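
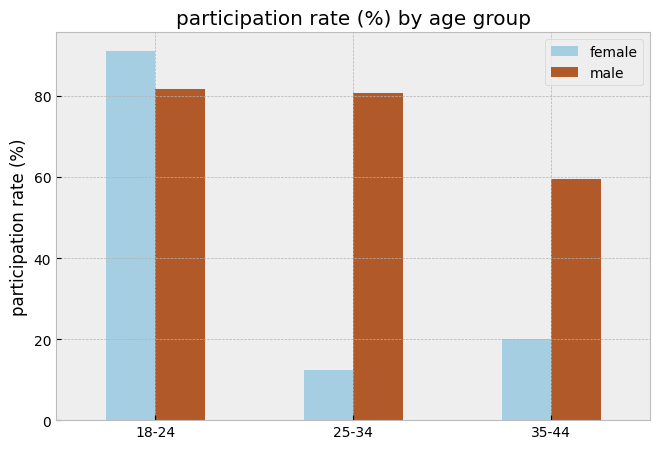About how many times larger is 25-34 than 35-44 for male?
25-34 ≈ 80, 35-44 ≈ 60; 80/60 ≈ 1.33.

≈ 1.33×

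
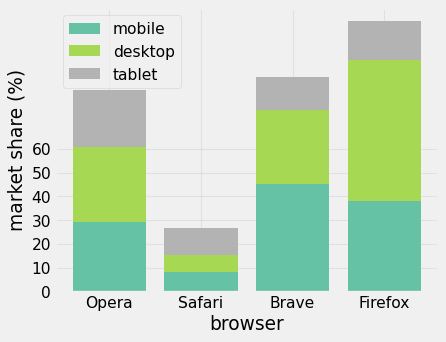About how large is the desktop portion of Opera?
≈ 30

desktop top ≈ 60, bottom ≈ 30; segment ≈ 30.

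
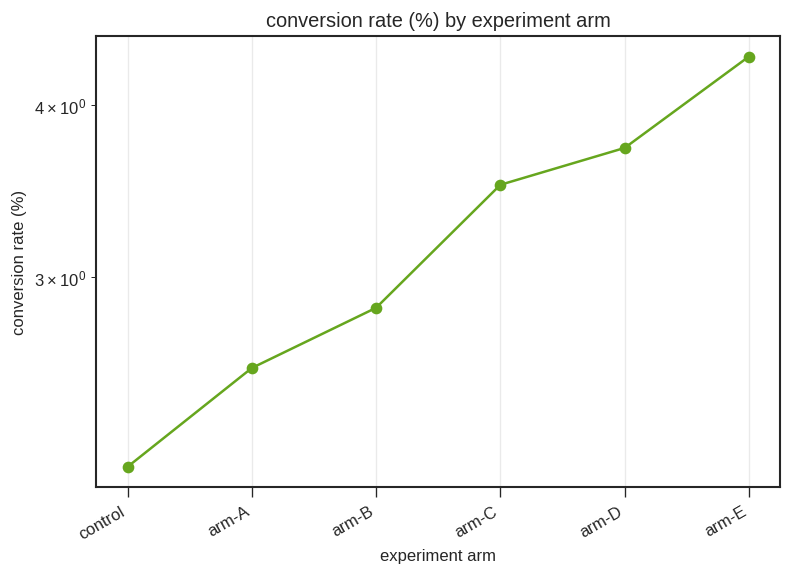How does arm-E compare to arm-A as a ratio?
≈ 1.69×

arm-E ≈ 4.4, arm-A ≈ 2.6; 4.4/2.6 ≈ 1.69.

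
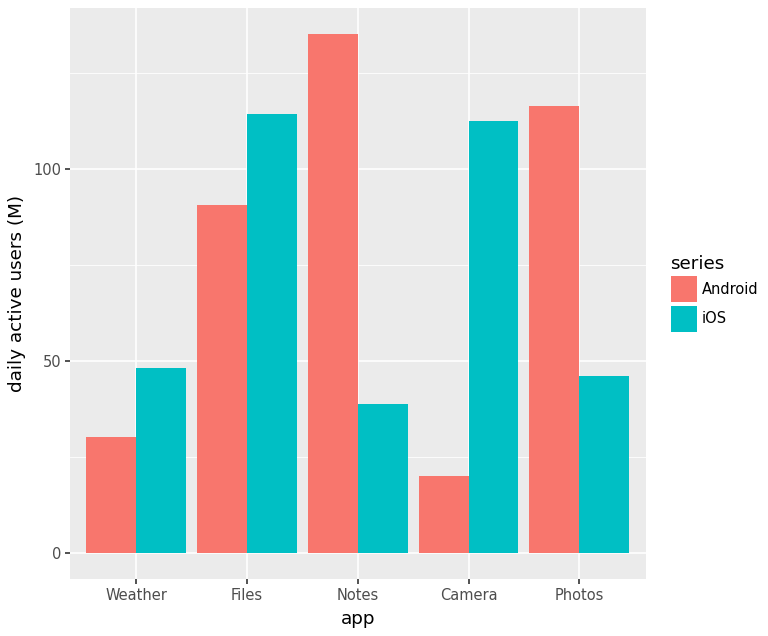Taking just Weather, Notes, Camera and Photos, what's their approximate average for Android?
(40 + 140 + 20 + 120) / 4 ≈ 80.

≈ 80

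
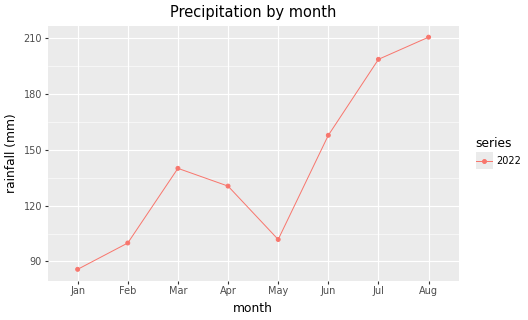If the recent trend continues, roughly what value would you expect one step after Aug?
≈ 250

Last three: 160, 200, 220 → slope ≈ 30/step → next ≈ 250.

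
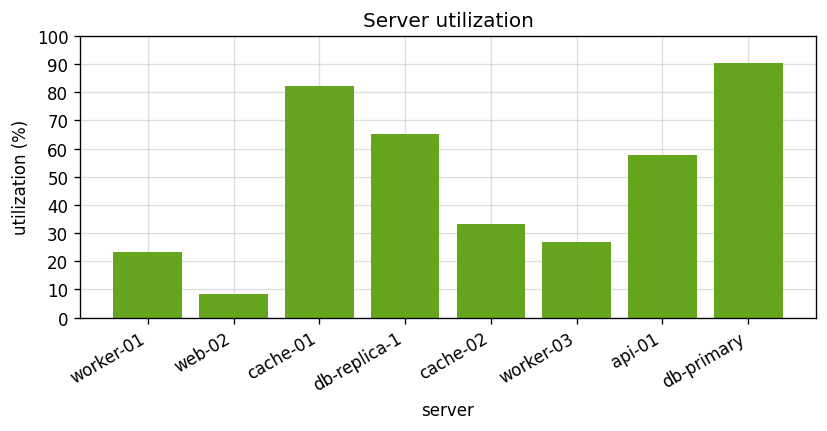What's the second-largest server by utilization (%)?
cache-01

Top 3: db-primary ≈ 90, cache-01 ≈ 80, db-replica-1 ≈ 70.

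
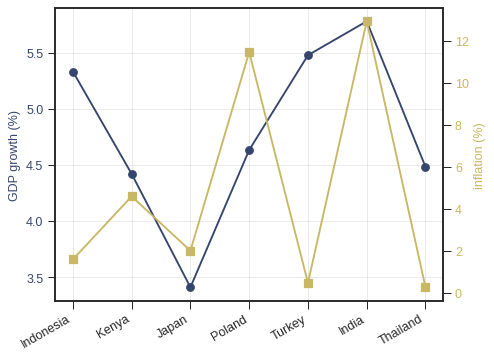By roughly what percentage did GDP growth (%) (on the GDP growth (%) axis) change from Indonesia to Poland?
≈ -14.8%

Indonesia ≈ 5.4, Poland ≈ 4.6; (4.6 − 5.4) / 5.4 ≈ -14.8%.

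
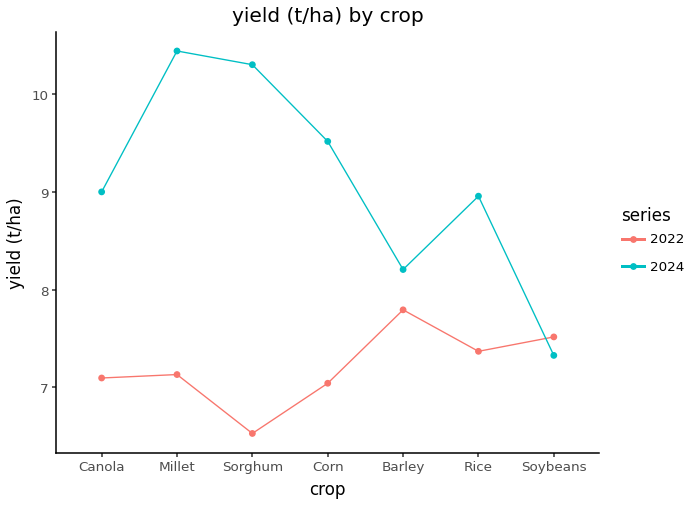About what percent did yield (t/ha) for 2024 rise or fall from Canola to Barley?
≈ -11.1%

Canola ≈ 9.0, Barley ≈ 8.0; (8.0 − 9.0) / 9.0 ≈ -11.1%.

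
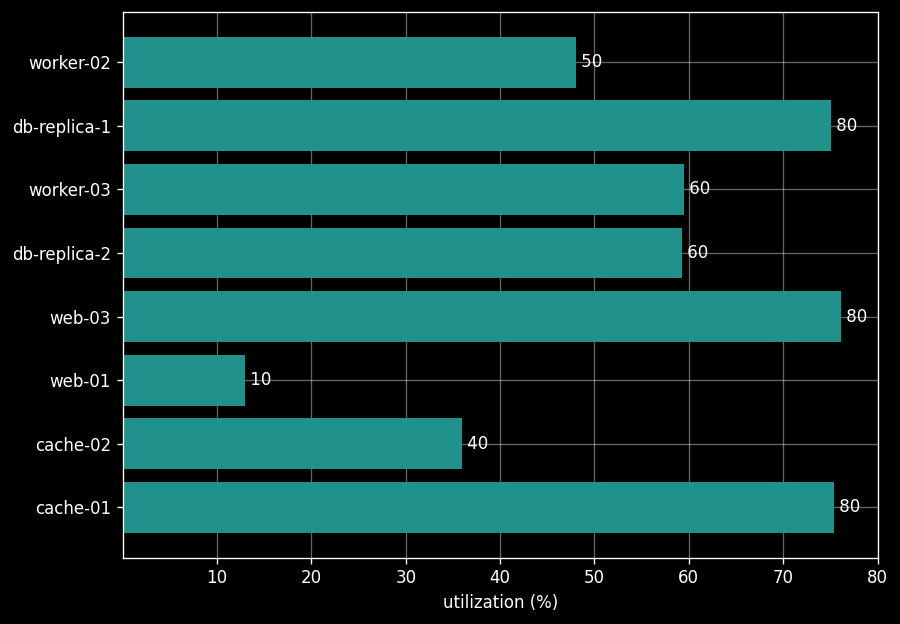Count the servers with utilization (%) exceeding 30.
Above 30: worker-02, db-replica-1, worker-03, db-replica-2, web-03, cache-02, cache-01.

7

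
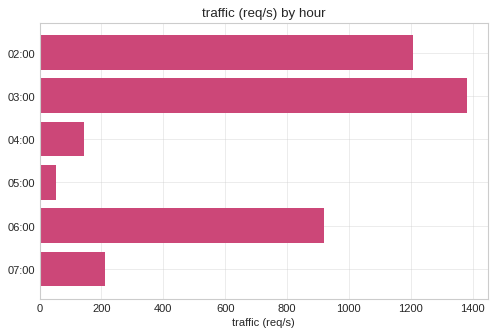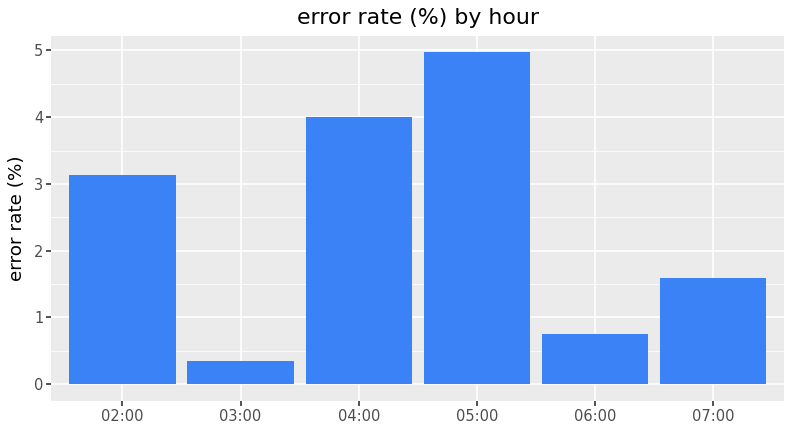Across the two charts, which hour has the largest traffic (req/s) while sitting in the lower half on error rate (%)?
03:00

Chart 2 median error rate (%) ≈ 2.5; below-median hours: 03:00, 06:00, 07:00. Among those, 03:00 has the highest traffic (req/s) (≈ 1400).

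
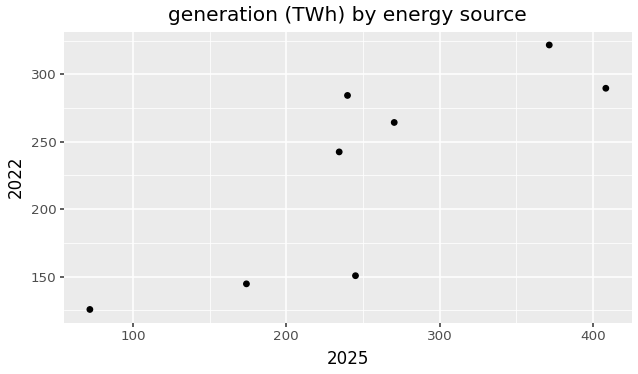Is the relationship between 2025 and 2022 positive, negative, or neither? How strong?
positive, strong

Points are positively correlated; strong (|r| ≈ 0.8).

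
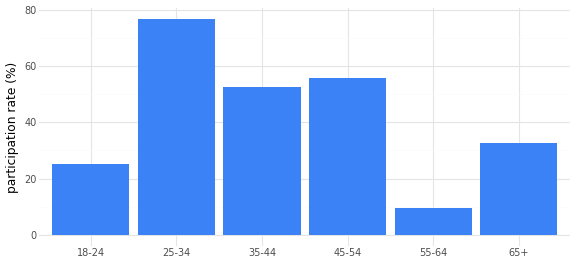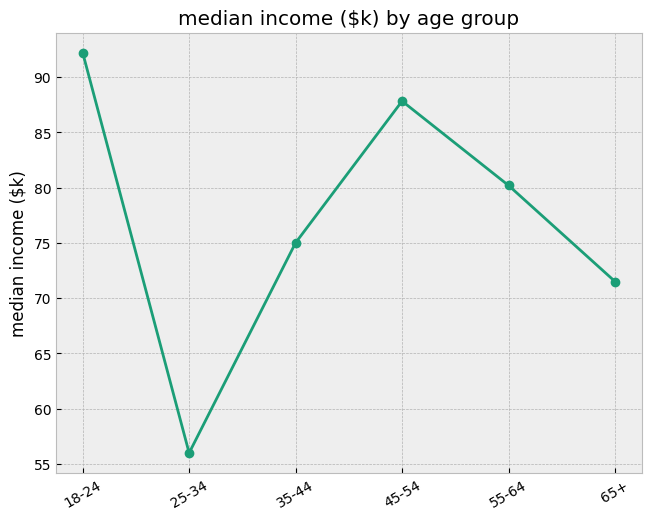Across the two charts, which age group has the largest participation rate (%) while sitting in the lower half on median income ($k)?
25-34

Chart 2 median median income ($k) ≈ 80; below-median age groups: 25-34, 35-44, 65+. Among those, 25-34 has the highest participation rate (%) (≈ 80).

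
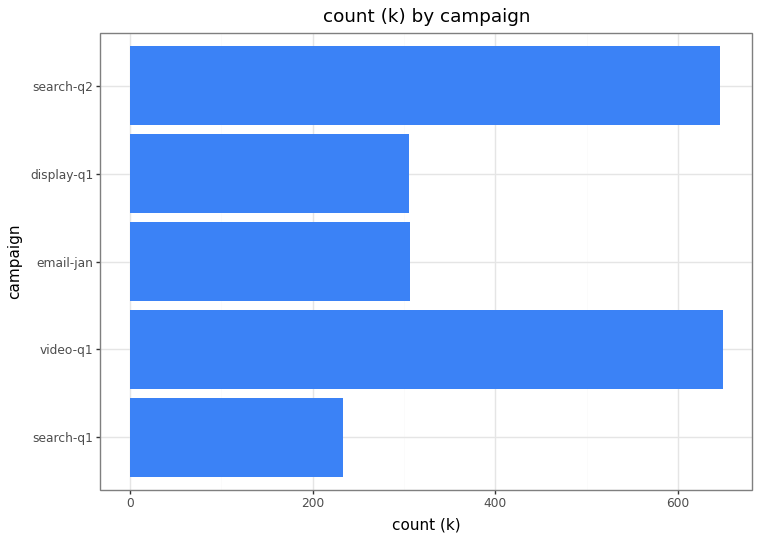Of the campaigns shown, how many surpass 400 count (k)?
2

Above 400: video-q1, search-q2.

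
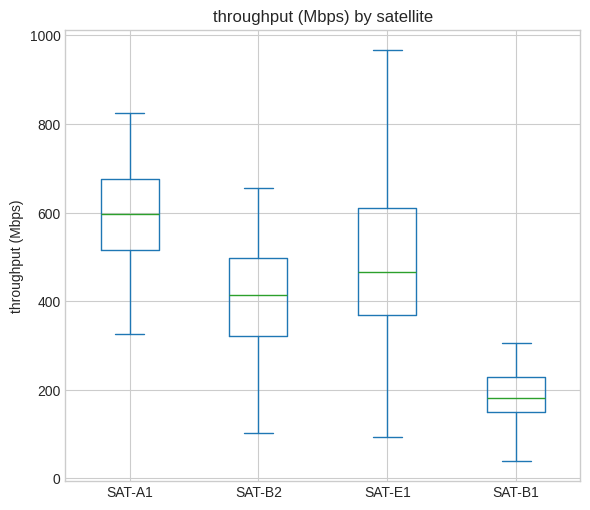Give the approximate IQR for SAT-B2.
Q3 ≈ 500, Q1 ≈ 300; IQR ≈ 200.

≈ 200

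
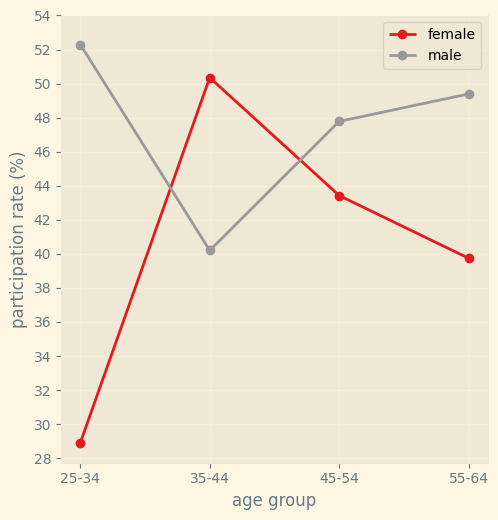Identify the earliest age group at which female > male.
25-34: female ≈ 28 vs male ≈ 52 (not yet); 35-44: female ≈ 50 vs male ≈ 40 (first crossover).

35-44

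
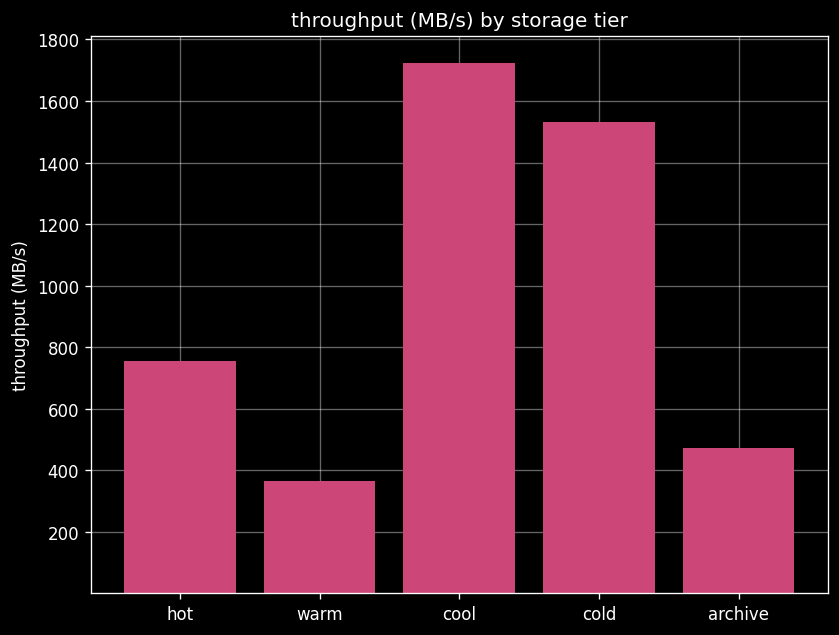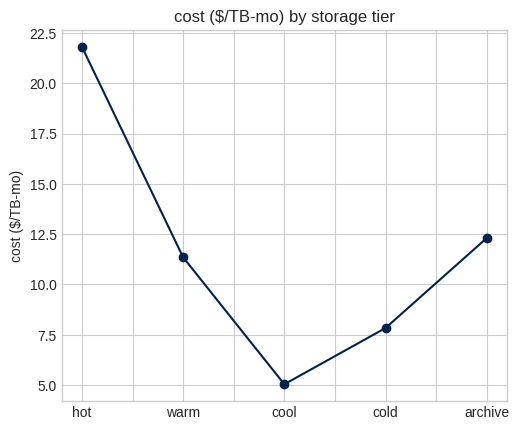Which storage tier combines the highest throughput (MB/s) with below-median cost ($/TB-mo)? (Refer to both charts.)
cool

Chart 2 median cost ($/TB-mo) ≈ 12; below-median storage tiers: cool, cold. Among those, cool has the highest throughput (MB/s) (≈ 1800).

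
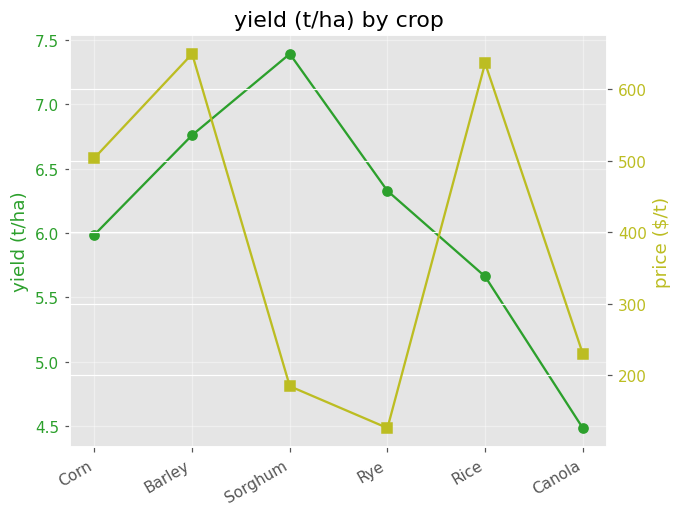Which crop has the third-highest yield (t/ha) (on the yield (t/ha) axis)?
Top 4 (on the yield (t/ha) axis): Sorghum ≈ 7.5, Barley ≈ 7.0, Rye ≈ 6.5, Corn ≈ 6.0.

Rye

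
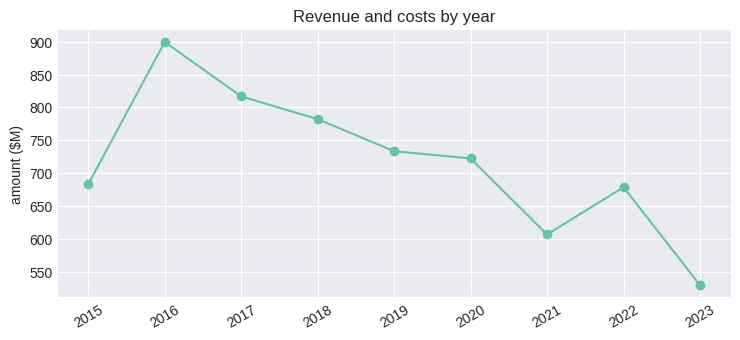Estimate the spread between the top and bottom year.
≈ 350

Max 2016 ≈ 900, min 2023 ≈ 550; range ≈ 350.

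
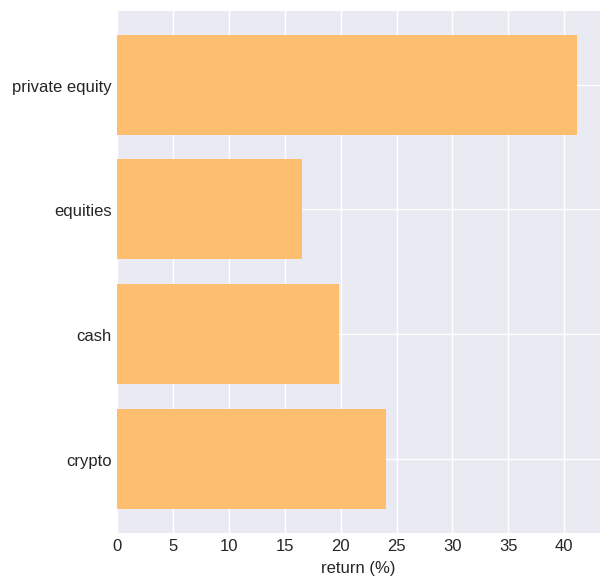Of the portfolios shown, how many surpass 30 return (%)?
Above 30: private equity.

1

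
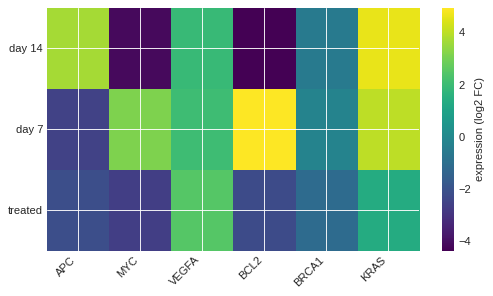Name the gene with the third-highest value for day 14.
Top 4 for day 14: KRAS ≈ 5, APC ≈ 4, VEGFA ≈ 2, BRCA1 ≈ -1.

VEGFA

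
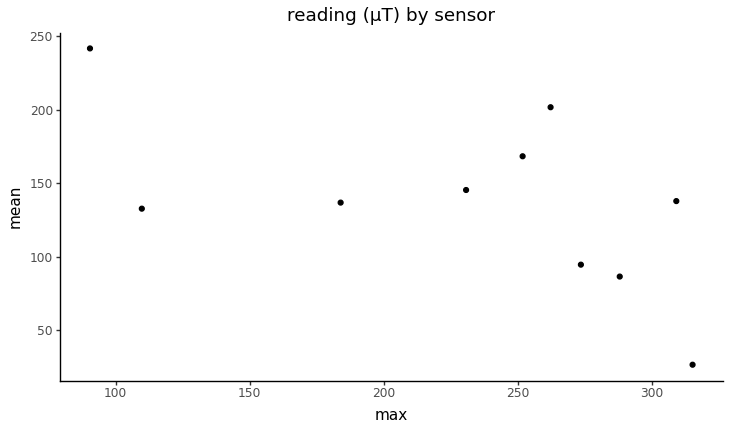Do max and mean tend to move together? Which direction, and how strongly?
Points are negatively correlated; moderate (|r| ≈ 0.6).

negative, moderate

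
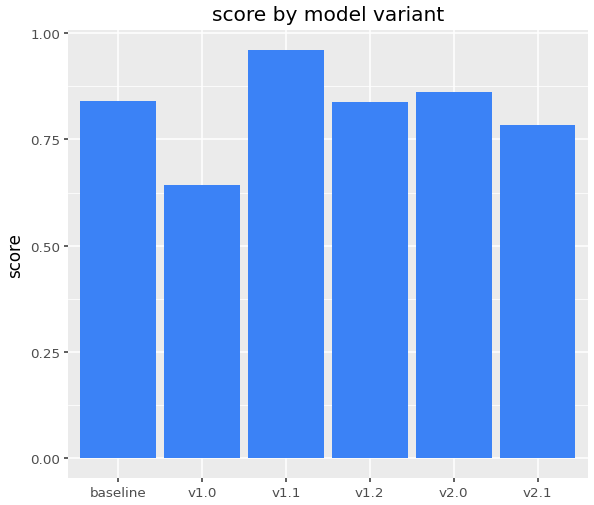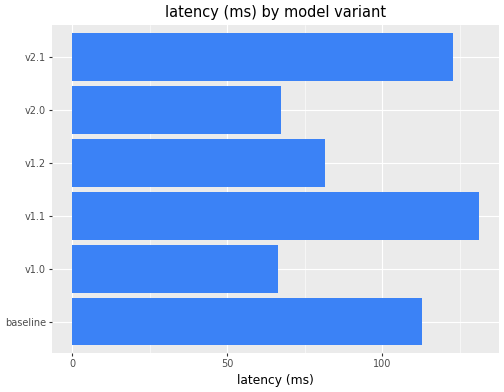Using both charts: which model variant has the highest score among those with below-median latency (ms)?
Chart 2 median latency (ms) ≈ 100; below-median model variants: v1.0, v1.2, v2.0. Among those, v2.0 has the highest score (≈ 0.9).

v2.0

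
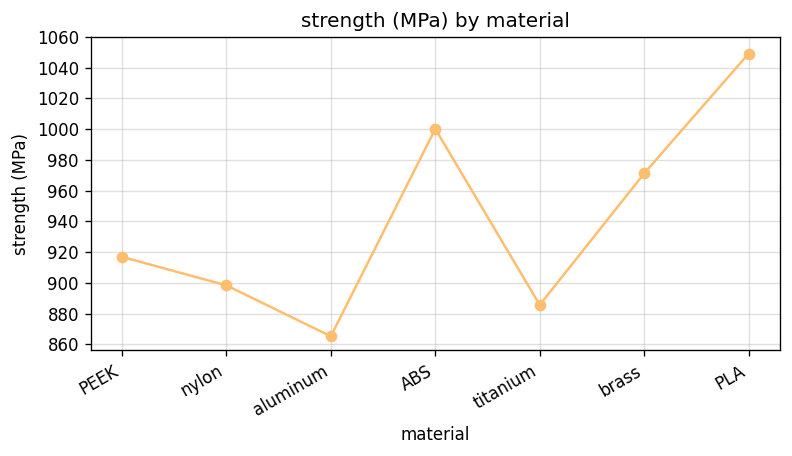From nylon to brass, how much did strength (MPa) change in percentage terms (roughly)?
nylon ≈ 900, brass ≈ 980; (980 − 900) / 900 ≈ +8.9%.

≈ +8.9%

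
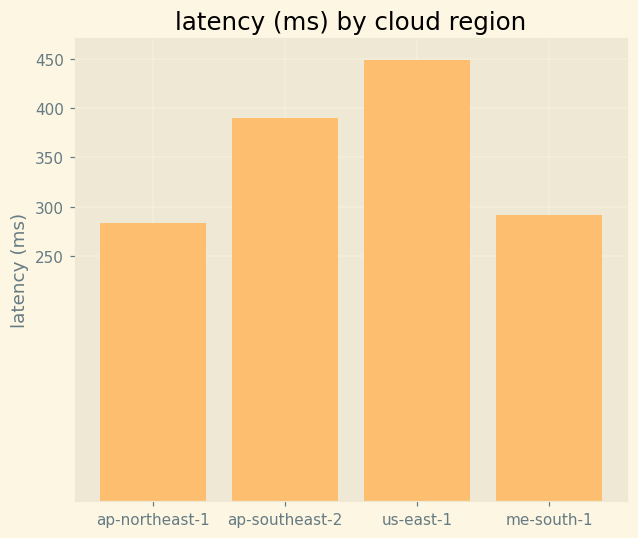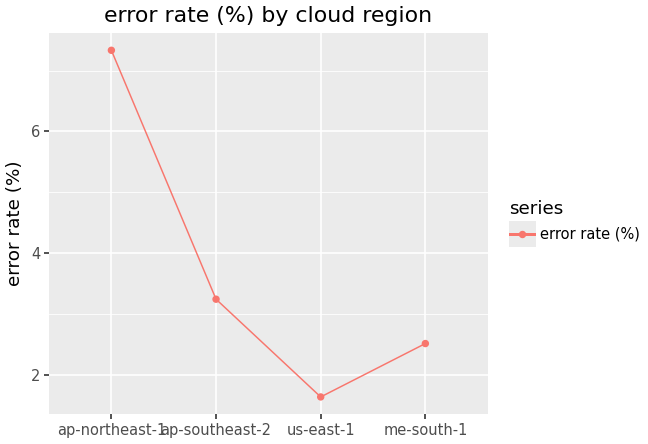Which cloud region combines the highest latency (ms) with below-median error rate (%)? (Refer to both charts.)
Chart 2 median error rate (%) ≈ 3; below-median cloud regions: us-east-1, me-south-1. Among those, us-east-1 has the highest latency (ms) (≈ 450).

us-east-1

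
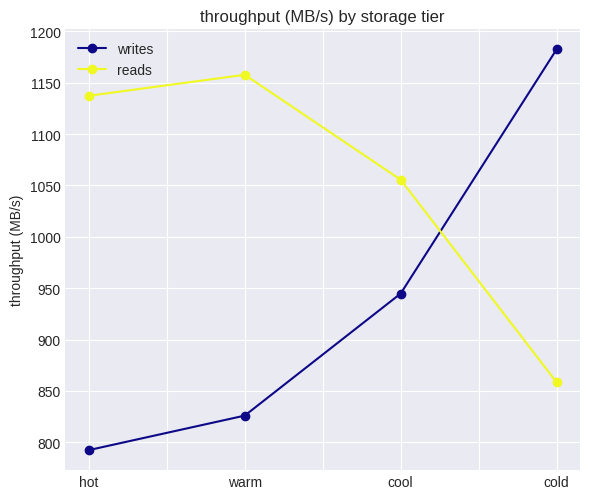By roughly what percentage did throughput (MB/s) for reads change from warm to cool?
≈ -8.7%

warm ≈ 1150, cool ≈ 1050; (1050 − 1150) / 1150 ≈ -8.7%.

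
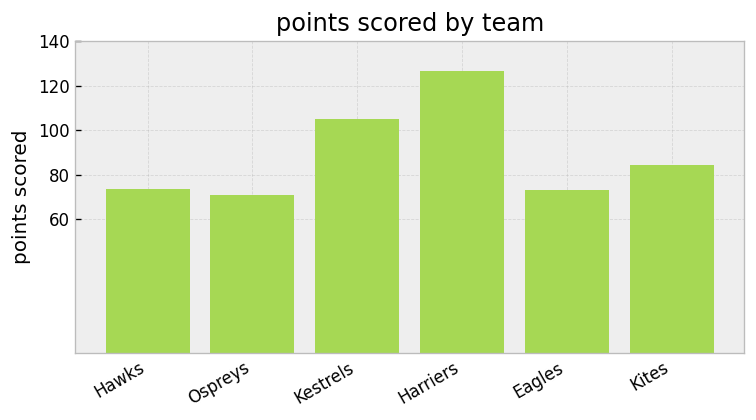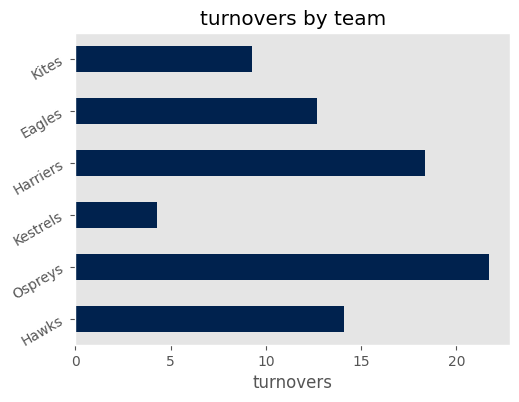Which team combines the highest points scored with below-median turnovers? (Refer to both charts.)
Chart 2 median turnovers ≈ 14; below-median teams: Kestrels, Eagles, Kites. Among those, Kestrels has the highest points scored (≈ 100).

Kestrels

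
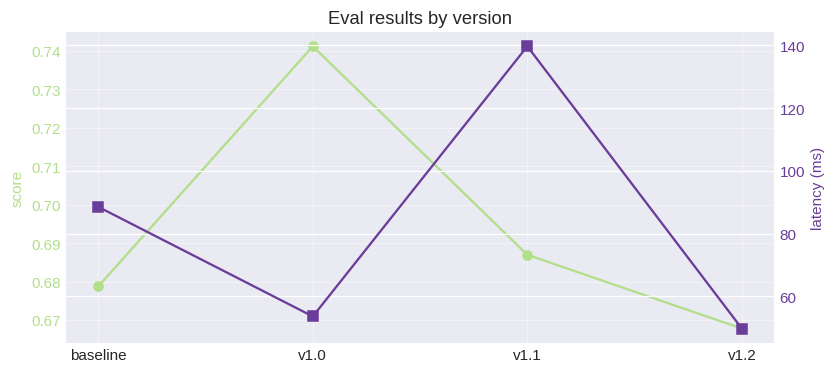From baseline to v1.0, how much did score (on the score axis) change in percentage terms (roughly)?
baseline ≈ 0.68, v1.0 ≈ 0.74; (0.74 − 0.68) / 0.68 ≈ +8.8%.

≈ +8.8%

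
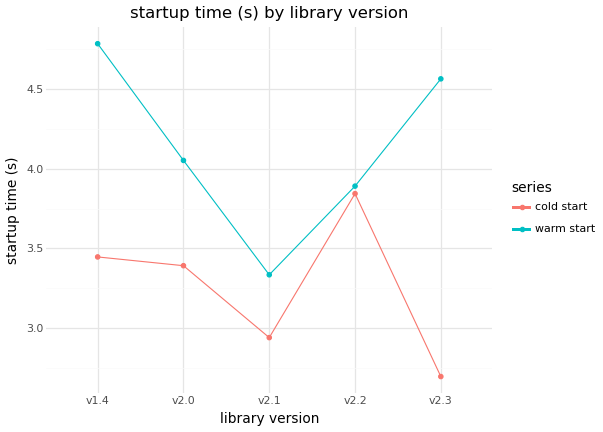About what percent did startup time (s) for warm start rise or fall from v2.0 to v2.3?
≈ +15%

v2.0 ≈ 4.0, v2.3 ≈ 4.6; (4.6 − 4.0) / 4.0 ≈ +15%.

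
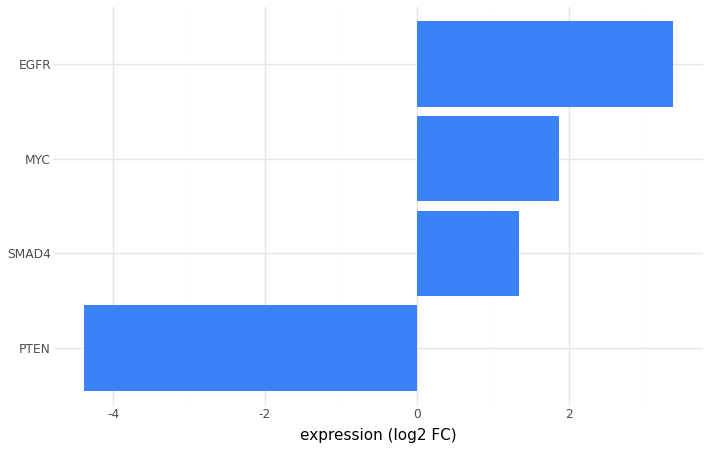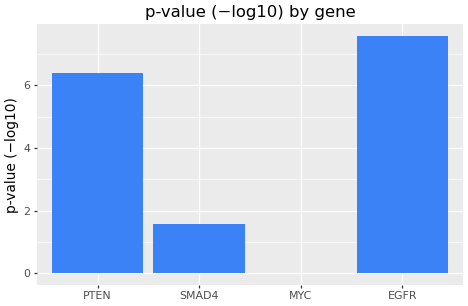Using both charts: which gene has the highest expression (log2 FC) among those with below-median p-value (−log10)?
Chart 2 median p-value (−log10) ≈ 4; below-median genes: SMAD4, MYC. Among those, MYC has the highest expression (log2 FC) (≈ 2).

MYC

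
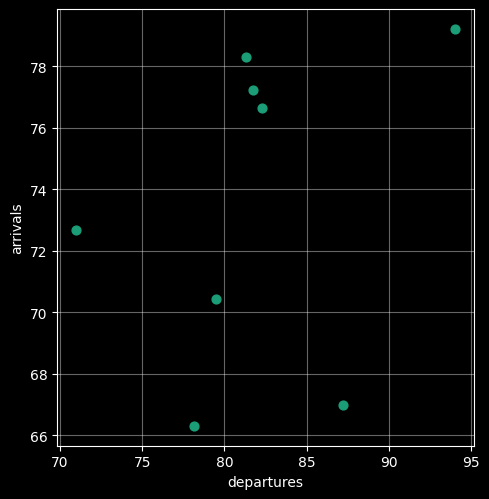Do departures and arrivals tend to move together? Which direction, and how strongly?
Points are positively correlated; weak (|r| ≈ 0.3).

positive, weak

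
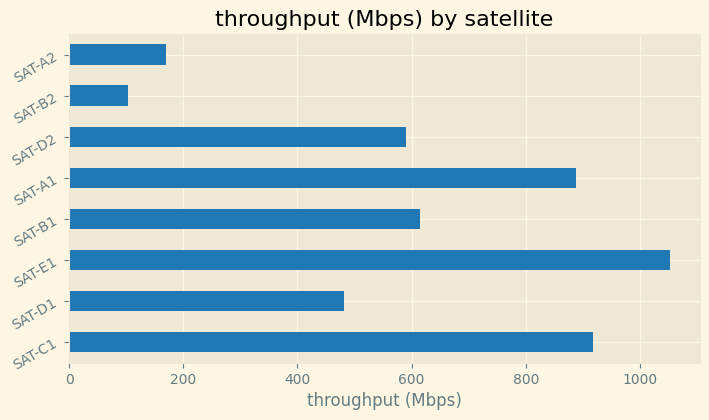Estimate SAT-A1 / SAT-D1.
SAT-A1 ≈ 900, SAT-D1 ≈ 500; 900/500 ≈ 1.8.

≈ 1.8×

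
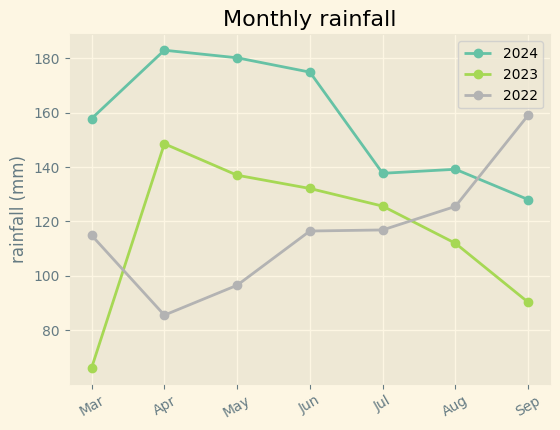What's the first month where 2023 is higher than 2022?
Apr

Mar: 2023 ≈ 70 vs 2022 ≈ 110 (not yet); Apr: 2023 ≈ 150 vs 2022 ≈ 90 (first crossover).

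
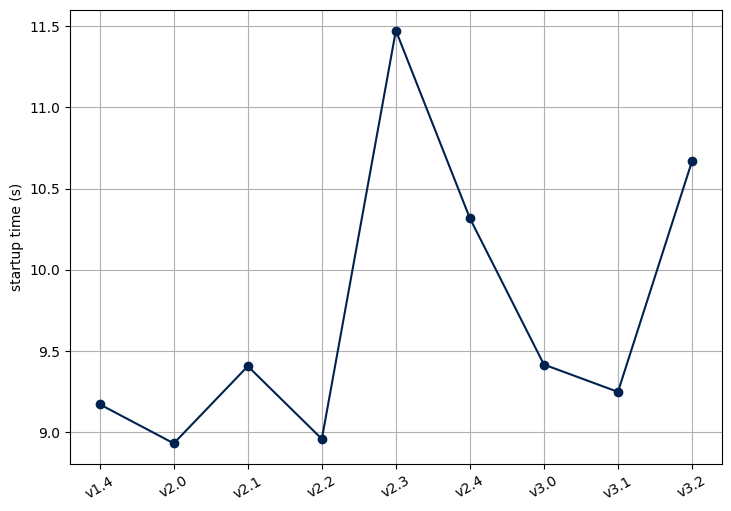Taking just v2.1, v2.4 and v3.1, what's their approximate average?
(9.5 + 10.5 + 9.0) / 3 ≈ 9.67.

≈ 9.67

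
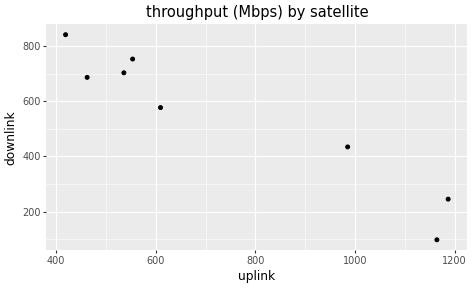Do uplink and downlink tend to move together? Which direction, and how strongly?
Points are negatively correlated; strong (|r| ≈ 1.0).

negative, strong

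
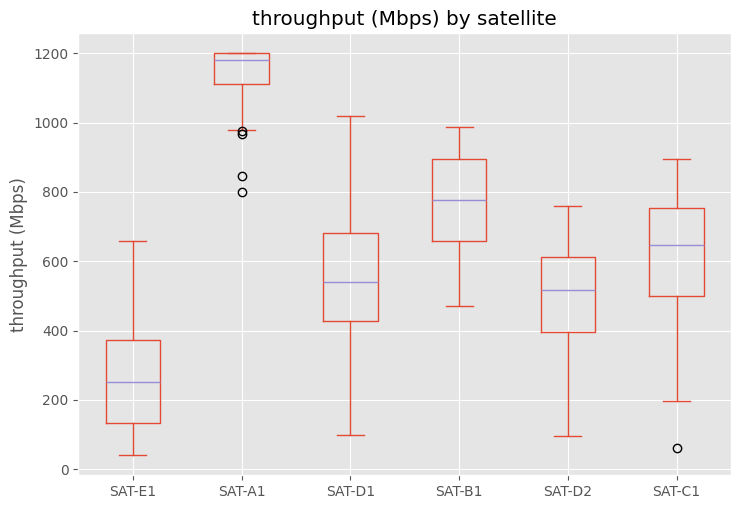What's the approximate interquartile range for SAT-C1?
≈ 300

Q3 ≈ 800, Q1 ≈ 500; IQR ≈ 300.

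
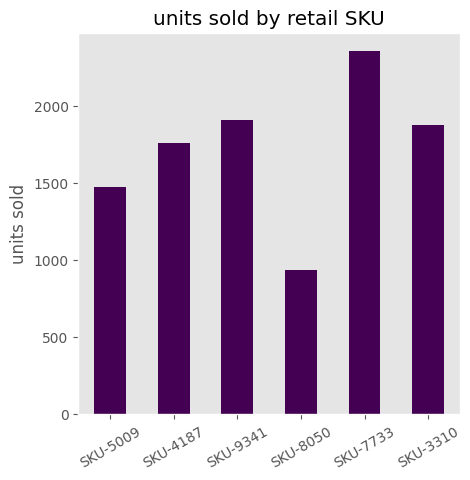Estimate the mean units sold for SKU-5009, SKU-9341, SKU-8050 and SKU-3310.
(1400 + 2000 + 1000 + 1800) / 4 ≈ 1550.

≈ 1550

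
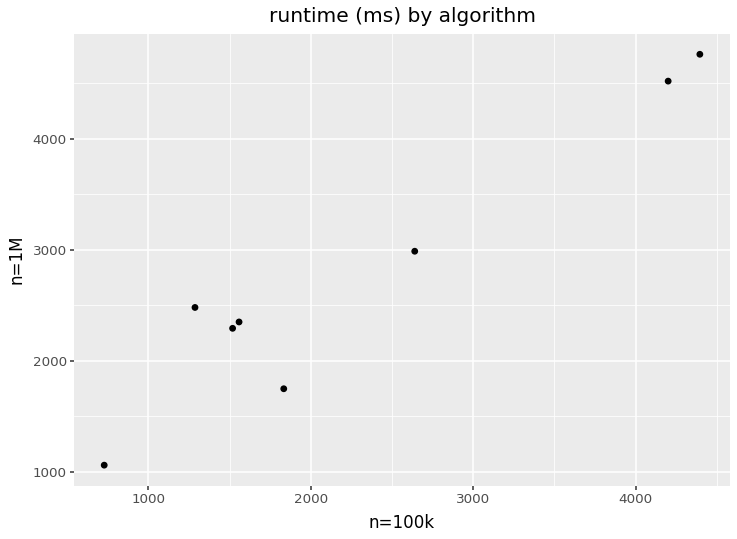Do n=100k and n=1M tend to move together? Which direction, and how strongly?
positive, strong

Points are positively correlated; strong (|r| ≈ 1.0).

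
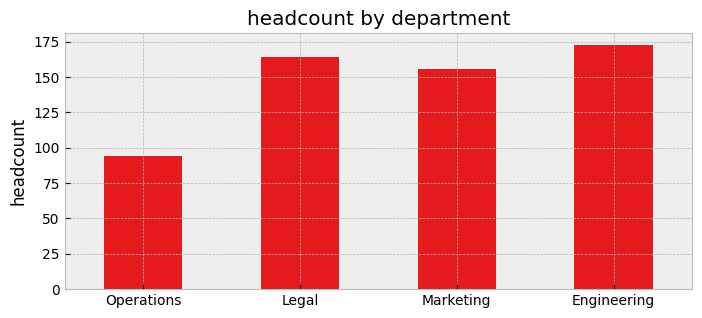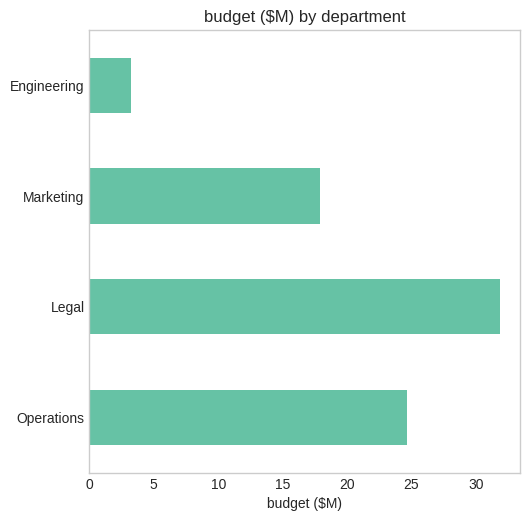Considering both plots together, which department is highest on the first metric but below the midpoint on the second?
Engineering

Chart 2 median budget ($M) ≈ 20; below-median departments: Marketing, Engineering. Among those, Engineering has the highest headcount (≈ 180).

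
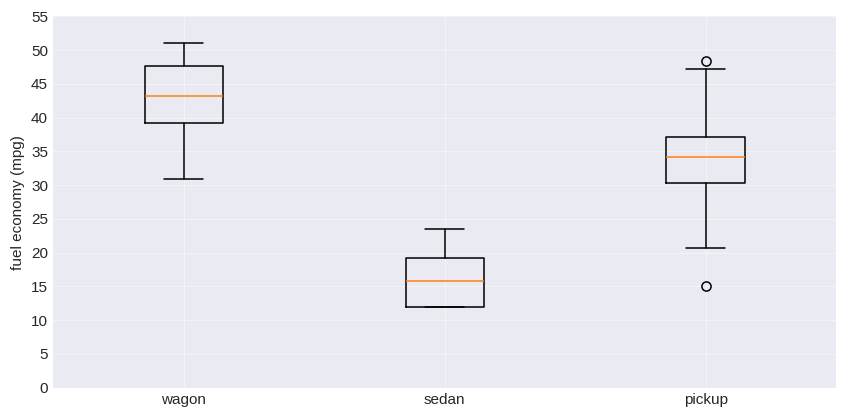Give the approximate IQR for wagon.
Q3 ≈ 50, Q1 ≈ 40; IQR ≈ 10.

≈ 10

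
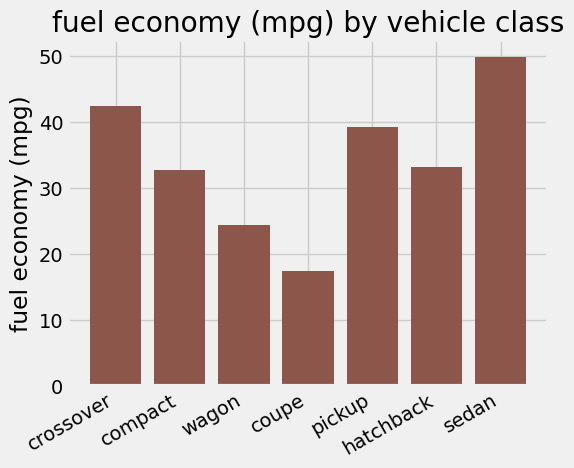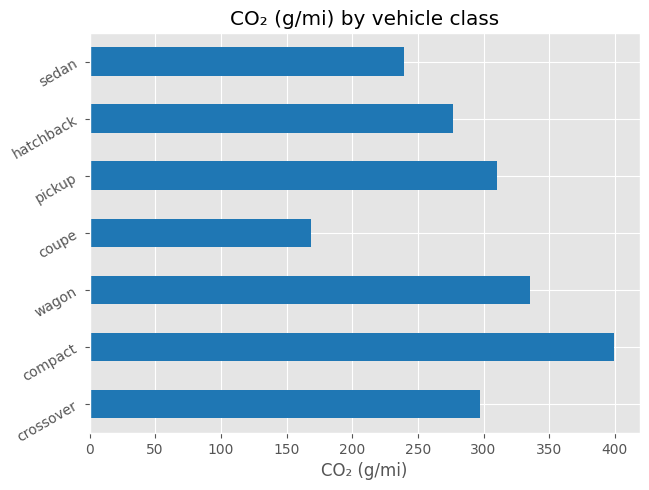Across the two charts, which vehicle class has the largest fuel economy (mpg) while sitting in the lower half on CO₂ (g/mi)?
Chart 2 median CO₂ (g/mi) ≈ 300; below-median vehicle classes: coupe, hatchback, sedan. Among those, sedan has the highest fuel economy (mpg) (≈ 50).

sedan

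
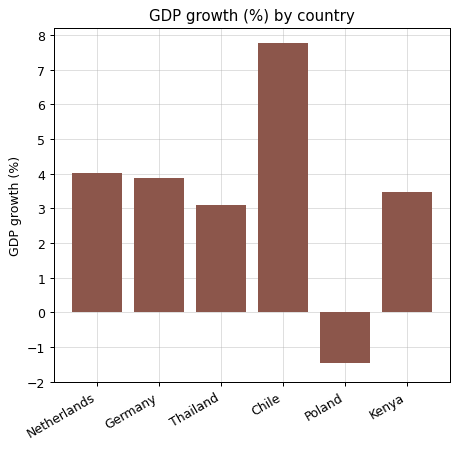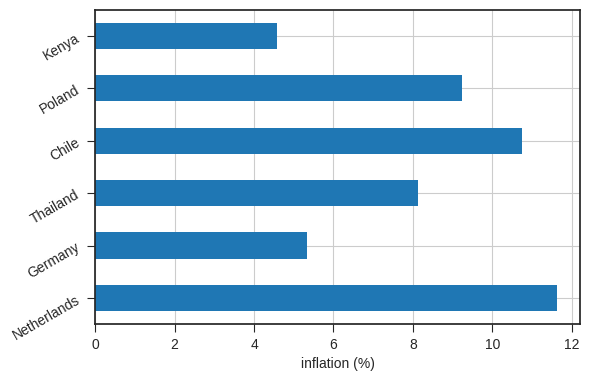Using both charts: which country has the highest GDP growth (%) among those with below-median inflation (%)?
Germany

Chart 2 median inflation (%) ≈ 8; below-median countries: Germany, Thailand, Kenya. Among those, Germany has the highest GDP growth (%) (≈ 4).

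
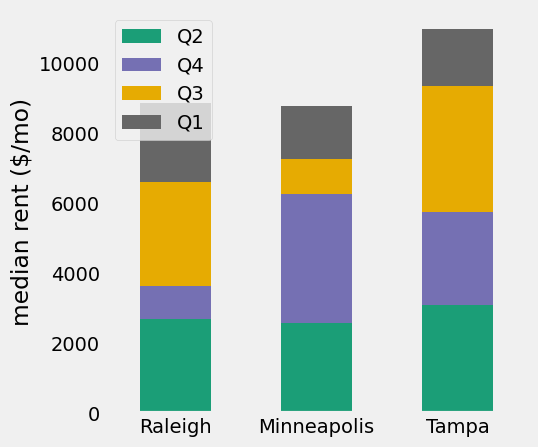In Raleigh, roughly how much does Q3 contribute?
≈ 3000

Q3 top ≈ 7000, bottom ≈ 4000; segment ≈ 3000.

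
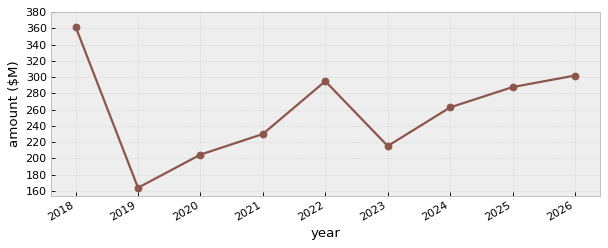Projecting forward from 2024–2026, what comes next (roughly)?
≈ 320

Last three: 260, 280, 300 → slope ≈ 20/step → next ≈ 320.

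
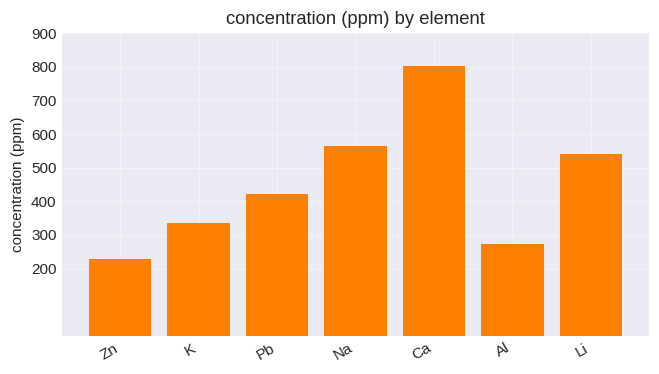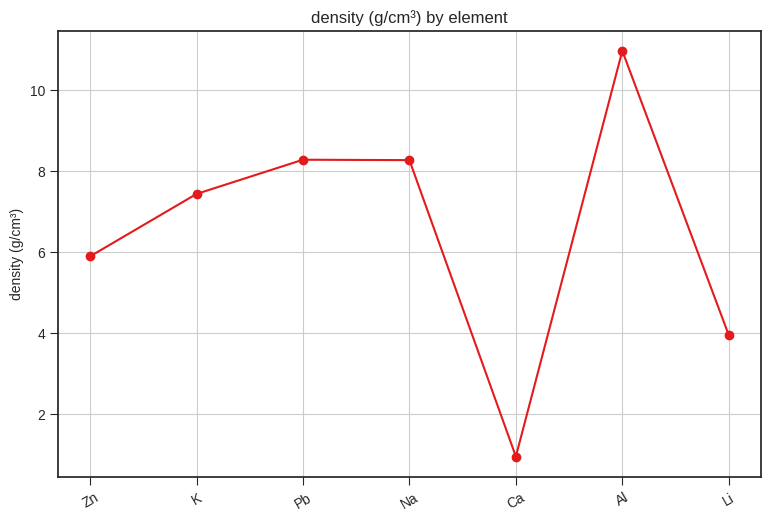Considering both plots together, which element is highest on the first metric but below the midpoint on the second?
Ca

Chart 2 median density (g/cm³) ≈ 8; below-median elements: Zn, Ca, Li. Among those, Ca has the highest concentration (ppm) (≈ 800).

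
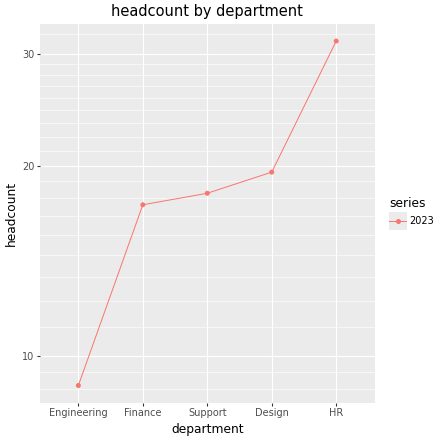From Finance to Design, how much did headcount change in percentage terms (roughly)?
≈ +11.1%

Finance ≈ 18, Design ≈ 20; (20 − 18) / 18 ≈ +11.1%.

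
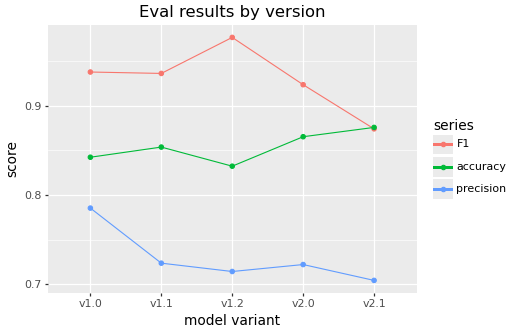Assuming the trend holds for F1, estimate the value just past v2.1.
Last three: 1.00, 0.90, 0.85 → slope ≈ -0.075/step → next ≈ 0.775.

≈ 0.775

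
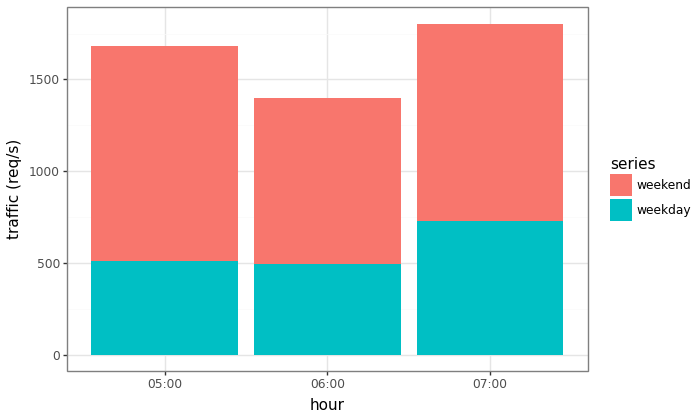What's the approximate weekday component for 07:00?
weekday top ≈ 800, bottom ≈ 0; segment ≈ 800.

≈ 800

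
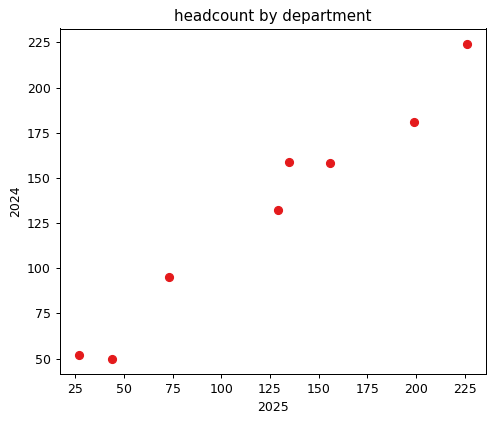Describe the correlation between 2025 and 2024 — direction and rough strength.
positive, strong

Points are positively correlated; strong (|r| ≈ 1.0).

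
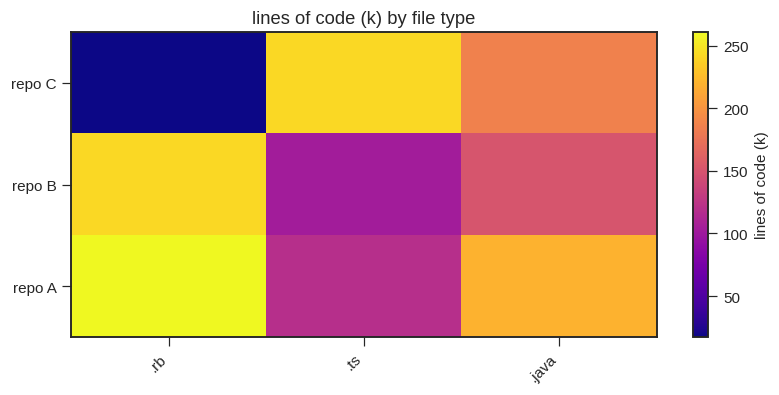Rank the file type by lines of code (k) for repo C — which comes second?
Top 3 for repo C: .ts ≈ 250, .java ≈ 175, .rb ≈ 25.

.java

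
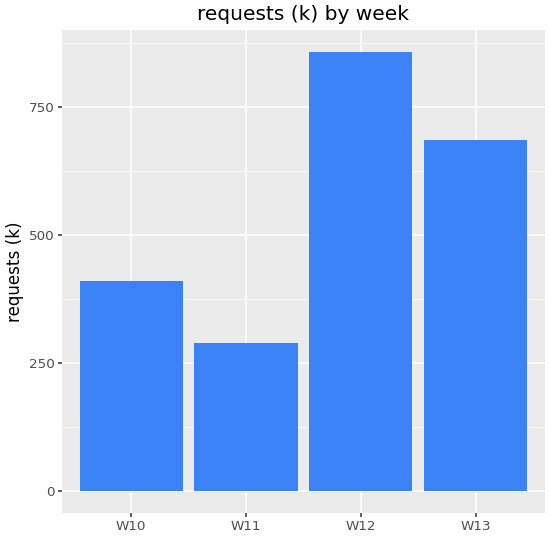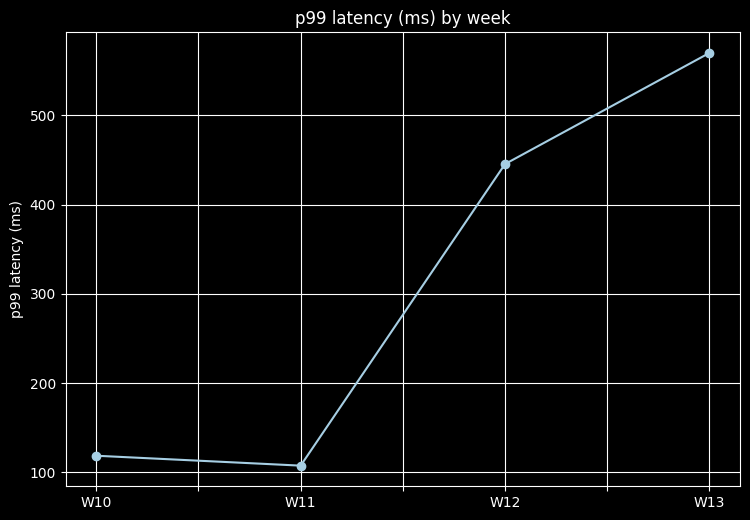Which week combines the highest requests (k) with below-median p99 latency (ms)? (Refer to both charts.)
Chart 2 median p99 latency (ms) ≈ 300; below-median weeks: W10, W11. Among those, W10 has the highest requests (k) (≈ 400).

W10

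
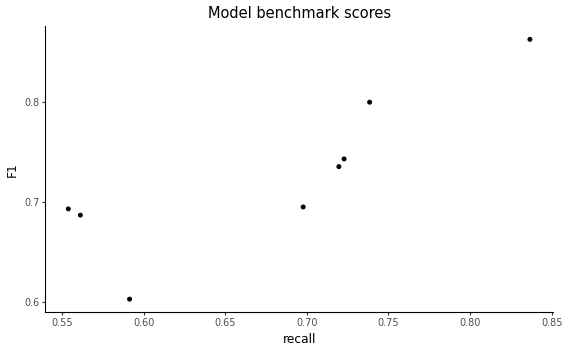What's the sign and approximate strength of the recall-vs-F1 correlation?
positive, strong

Points are positively correlated; strong (|r| ≈ 0.8).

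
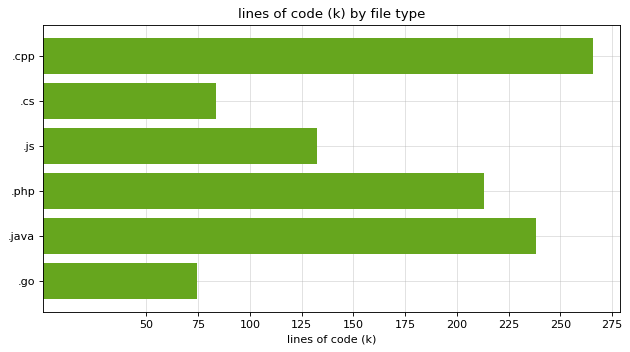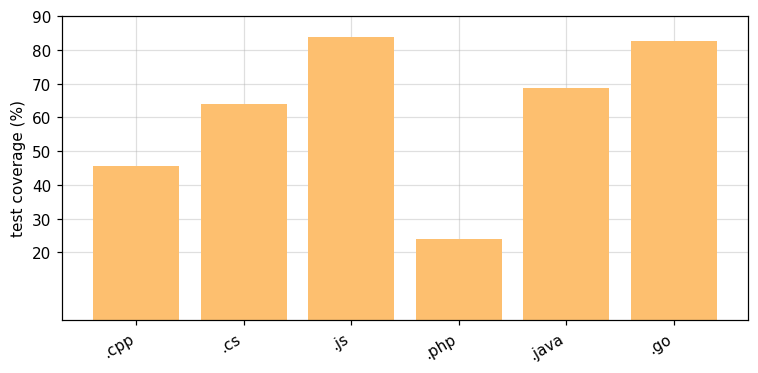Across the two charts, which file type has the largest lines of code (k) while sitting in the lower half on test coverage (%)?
Chart 2 median test coverage (%) ≈ 70; below-median file types: .cpp, .cs, .php. Among those, .cpp has the highest lines of code (k) (≈ 275).

.cpp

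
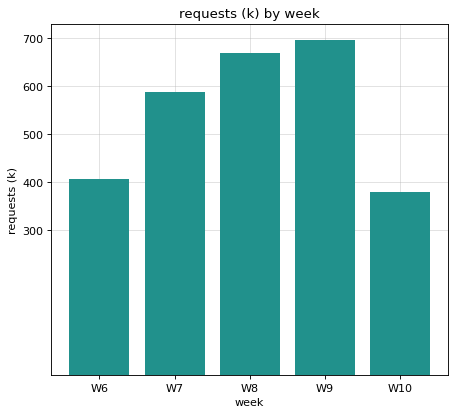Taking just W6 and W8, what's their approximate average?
≈ 550

(400 + 700) / 2 ≈ 550.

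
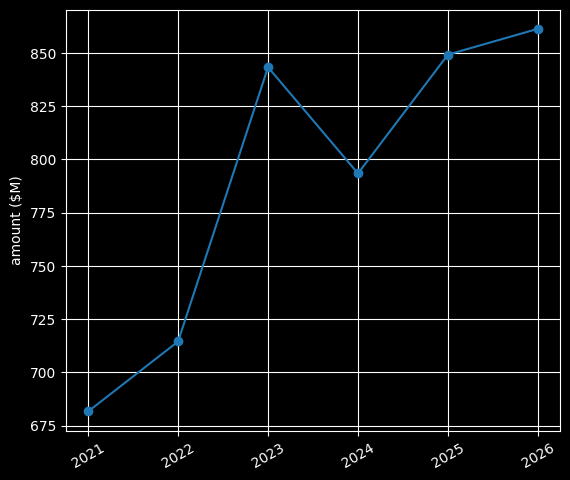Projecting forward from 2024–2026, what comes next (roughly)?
≈ 890

Last three: 800, 840, 860 → slope ≈ 30/step → next ≈ 890.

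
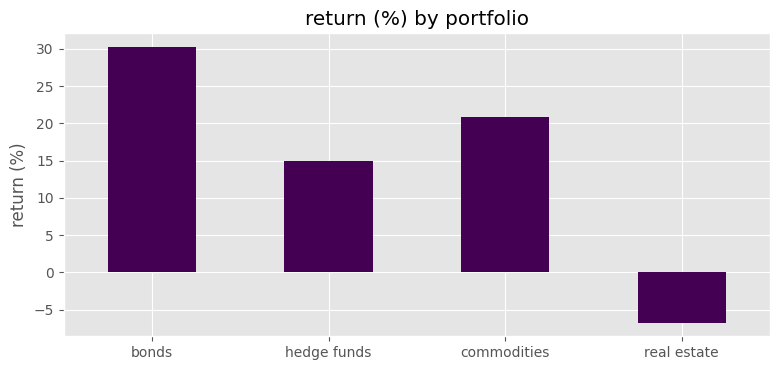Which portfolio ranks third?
hedge funds

Top 4: bonds ≈ 30, commodities ≈ 20, hedge funds ≈ 15, real estate ≈ -5.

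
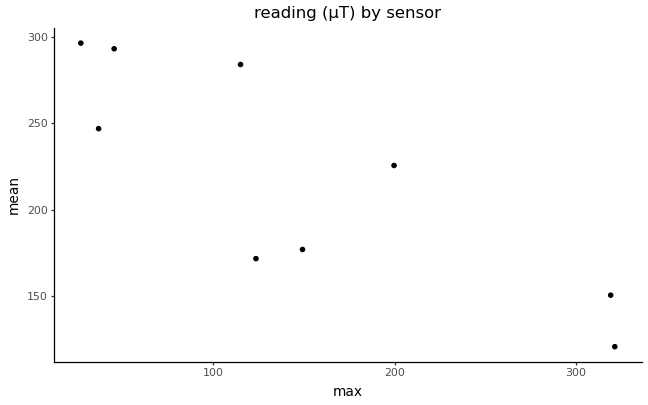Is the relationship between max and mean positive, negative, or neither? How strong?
Points are negatively correlated; strong (|r| ≈ 0.8).

negative, strong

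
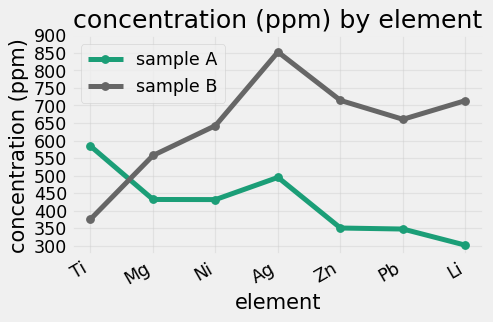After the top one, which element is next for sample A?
Top 3 for sample A: Ti ≈ 600, Ag ≈ 500, Mg ≈ 450.

Ag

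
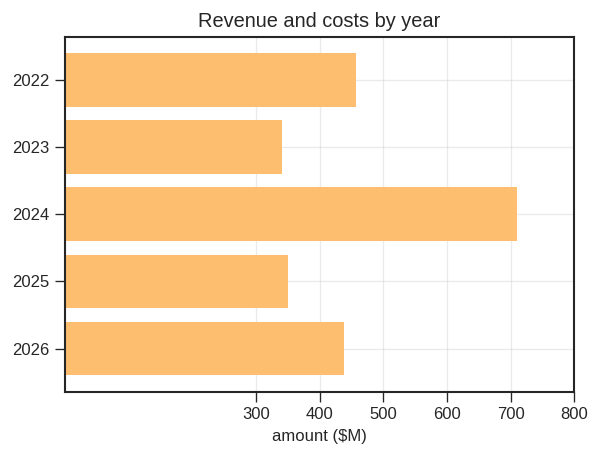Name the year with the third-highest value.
2026

Top 4: 2024 ≈ 700, 2022 ≈ 500, 2026 ≈ 400, 2025 ≈ 300.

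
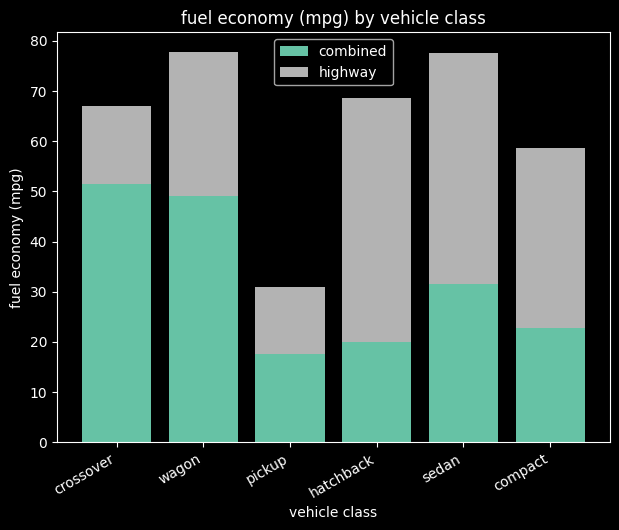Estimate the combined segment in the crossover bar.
combined top ≈ 50, bottom ≈ 0; segment ≈ 50.

≈ 50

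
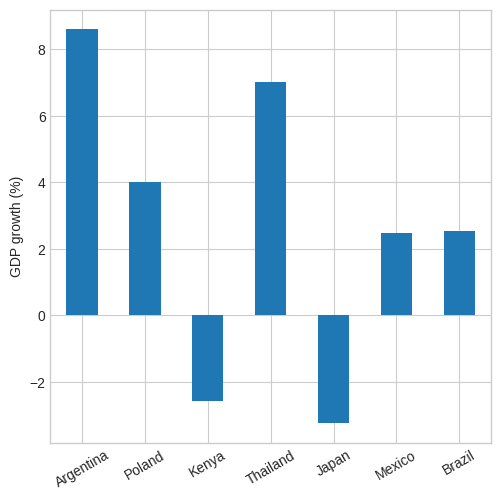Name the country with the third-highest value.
Poland

Top 4: Argentina ≈ 9, Thailand ≈ 7, Poland ≈ 4, Brazil ≈ 3.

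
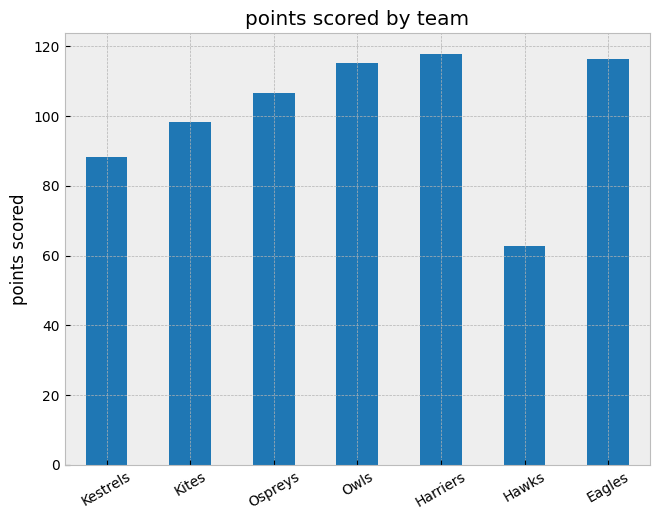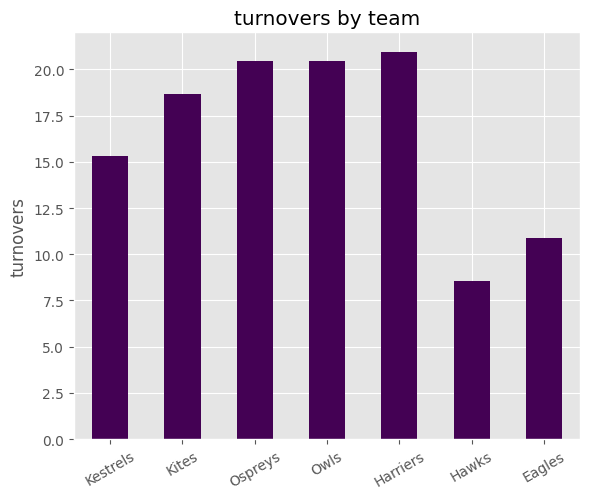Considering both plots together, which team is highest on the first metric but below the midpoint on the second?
Eagles

Chart 2 median turnovers ≈ 18; below-median teams: Kestrels, Hawks, Eagles. Among those, Eagles has the highest points scored (≈ 120).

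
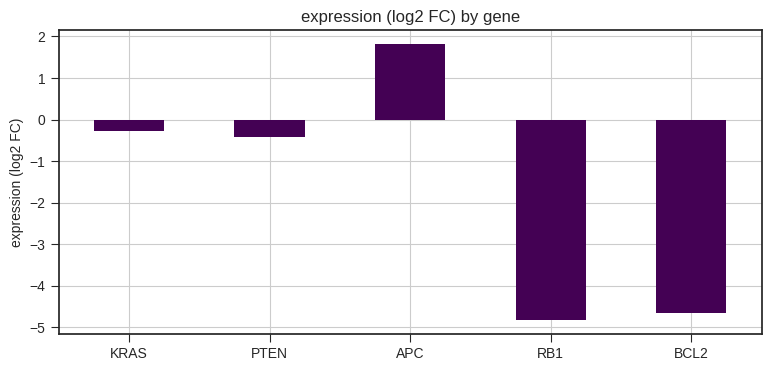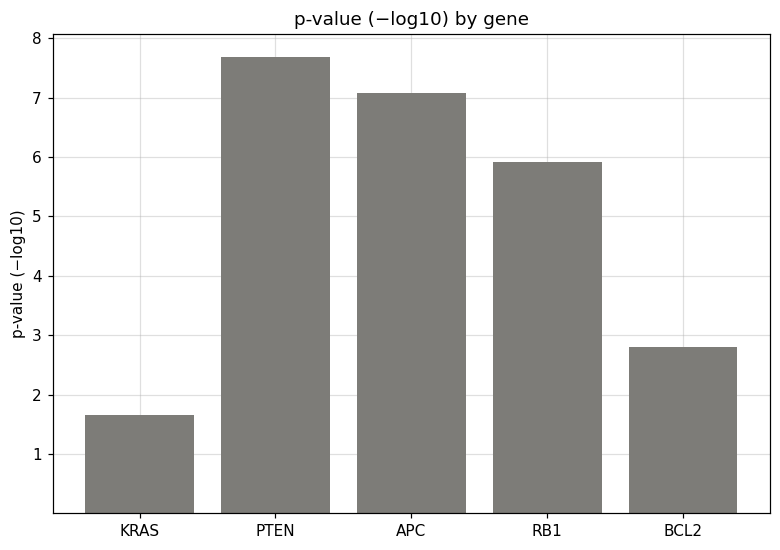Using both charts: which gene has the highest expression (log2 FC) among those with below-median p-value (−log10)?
KRAS

Chart 2 median p-value (−log10) ≈ 6; below-median genes: KRAS, BCL2. Among those, KRAS has the highest expression (log2 FC) (≈ -0.2).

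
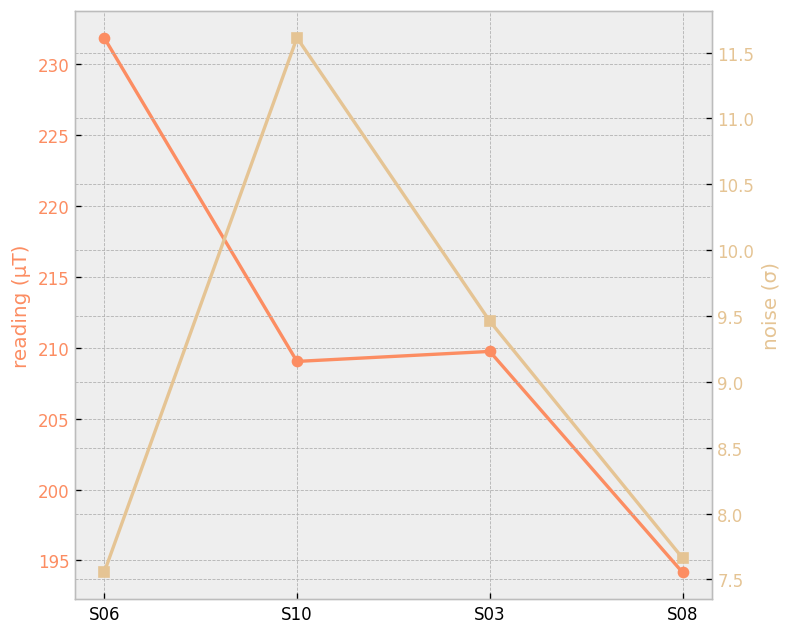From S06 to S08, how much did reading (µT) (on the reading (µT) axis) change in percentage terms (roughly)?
≈ -15.2%

S06 ≈ 230, S08 ≈ 195; (195 − 230) / 230 ≈ -15.2%.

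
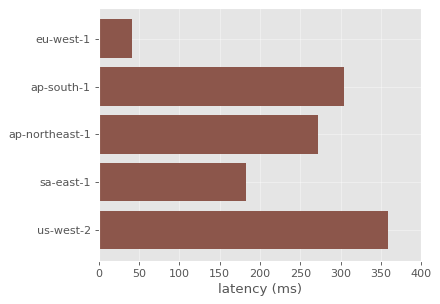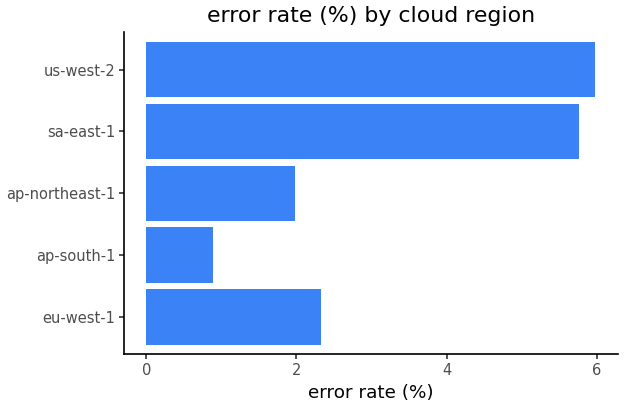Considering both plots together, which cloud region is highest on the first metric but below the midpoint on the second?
ap-south-1

Chart 2 median error rate (%) ≈ 2; below-median cloud regions: ap-south-1, ap-northeast-1. Among those, ap-south-1 has the highest latency (ms) (≈ 300).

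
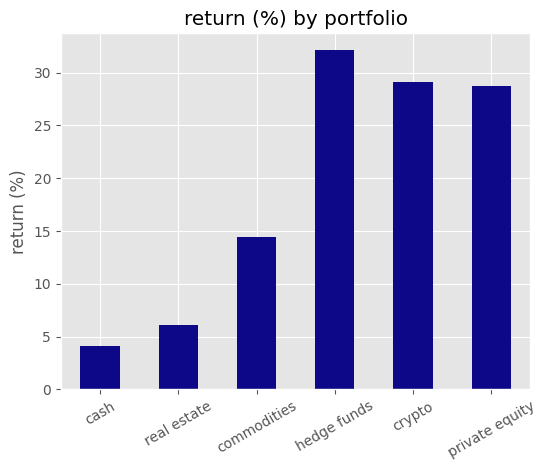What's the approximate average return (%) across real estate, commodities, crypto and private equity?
(5 + 15 + 30 + 30) / 4 ≈ 20.

≈ 20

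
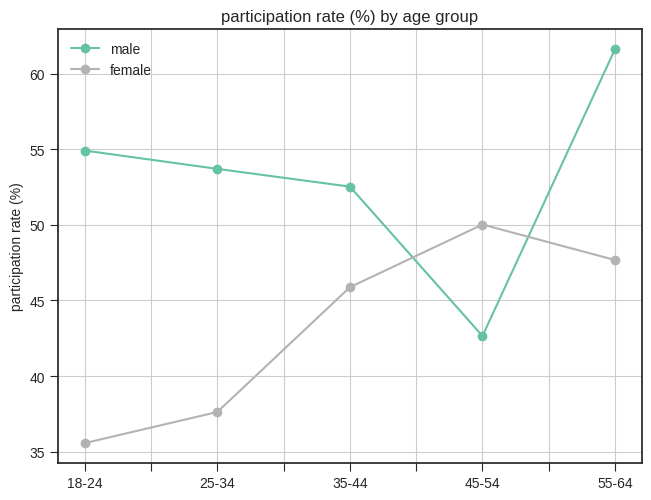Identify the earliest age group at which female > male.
35-44: female ≈ 45 vs male ≈ 55 (not yet); 45-54: female ≈ 50 vs male ≈ 45 (first crossover).

45-54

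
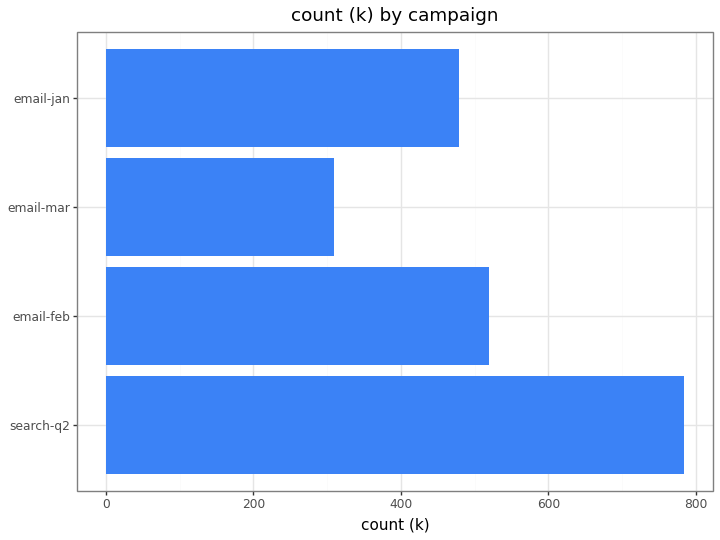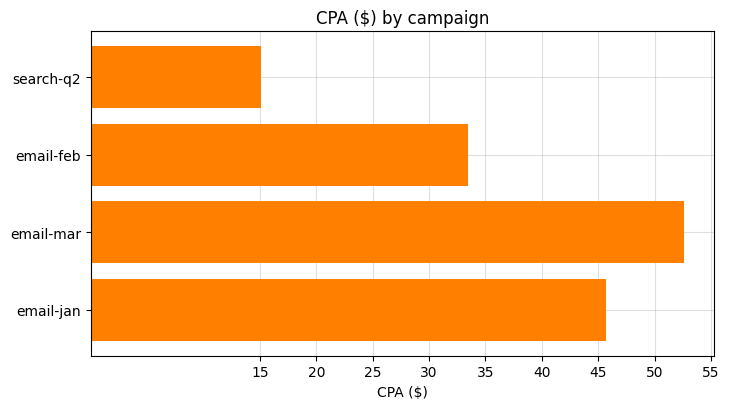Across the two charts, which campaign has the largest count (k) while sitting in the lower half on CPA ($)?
Chart 2 median CPA ($) ≈ 40; below-median campaigns: search-q2, email-feb. Among those, search-q2 has the highest count (k) (≈ 800).

search-q2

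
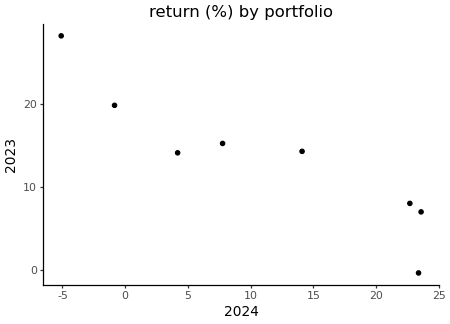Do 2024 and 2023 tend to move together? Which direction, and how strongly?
Points are negatively correlated; strong (|r| ≈ 0.9).

negative, strong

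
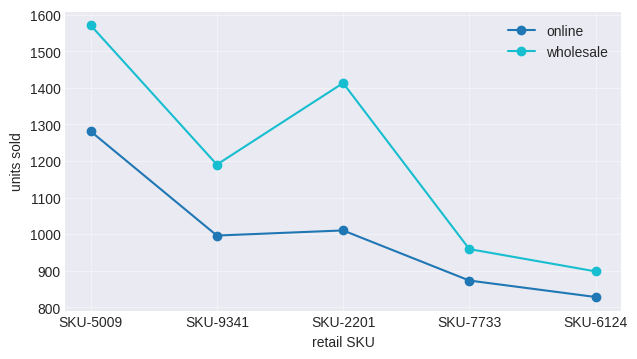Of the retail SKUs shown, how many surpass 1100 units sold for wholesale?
3

Above 1100: SKU-5009, SKU-9341, SKU-2201.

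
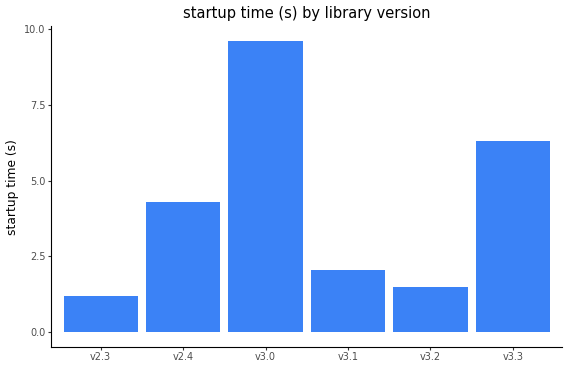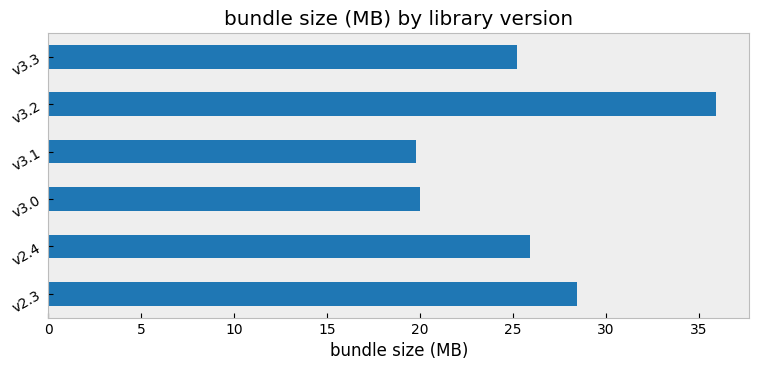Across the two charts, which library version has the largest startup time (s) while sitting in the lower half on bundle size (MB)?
v3.0

Chart 2 median bundle size (MB) ≈ 25; below-median library versions: v3.0, v3.1, v3.3. Among those, v3.0 has the highest startup time (s) (≈ 10).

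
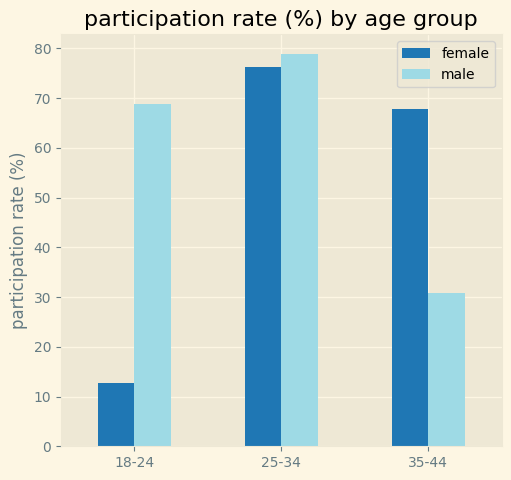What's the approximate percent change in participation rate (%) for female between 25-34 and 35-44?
≈ -12.5%

25-34 ≈ 80, 35-44 ≈ 70; (70 − 80) / 80 ≈ -12.5%.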